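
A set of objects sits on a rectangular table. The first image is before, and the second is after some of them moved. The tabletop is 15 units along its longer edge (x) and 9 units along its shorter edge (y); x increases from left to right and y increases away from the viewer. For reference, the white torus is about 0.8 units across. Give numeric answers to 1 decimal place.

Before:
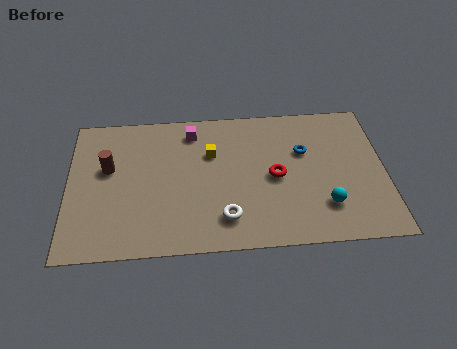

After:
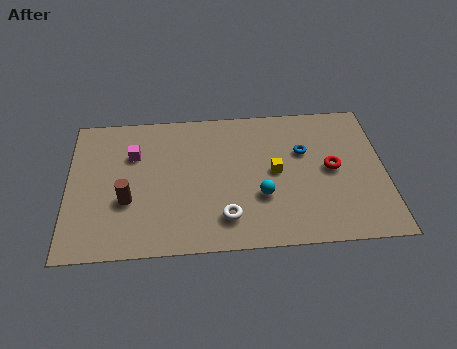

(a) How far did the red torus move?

2.7

From (9.8, 4.3) to (12.5, 4.6), the red torus covered √(2.7² + 0.3²) ≈ 2.7 units.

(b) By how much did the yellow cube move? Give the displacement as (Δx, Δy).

(3.0, -1.4)

From the two frames, the yellow cube sits at roughly (6.8, 6.0) before and (9.8, 4.6) after.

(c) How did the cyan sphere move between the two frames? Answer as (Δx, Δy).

(-3.0, 0.8)

The cyan sphere was at about (12.1, 2.3) and moved to about (9.1, 3.1).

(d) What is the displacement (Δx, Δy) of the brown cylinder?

(0.9, -2.1)

The brown cylinder started near (1.9, 5.4) and ended near (2.8, 3.3).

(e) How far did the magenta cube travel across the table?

3.1

The magenta cube was near (5.9, 7.5) before and (3.1, 6.2) after, so it travelled √(2.8² + 1.3²) ≈ 3.1 units.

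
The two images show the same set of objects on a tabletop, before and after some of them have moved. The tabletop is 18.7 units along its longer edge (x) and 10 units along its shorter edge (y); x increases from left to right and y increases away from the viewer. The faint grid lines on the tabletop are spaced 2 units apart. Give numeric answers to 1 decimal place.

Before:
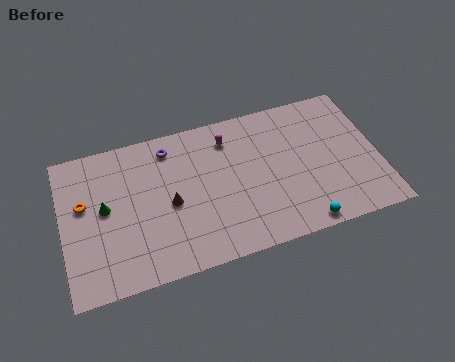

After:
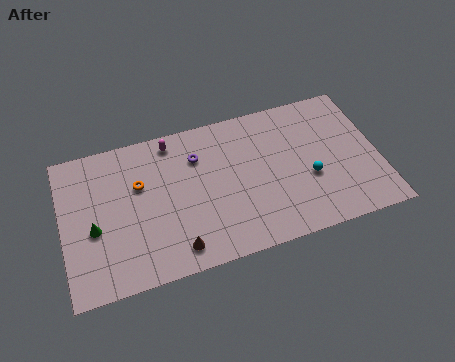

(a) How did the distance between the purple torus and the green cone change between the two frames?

+2.0

They were about 5.0 units apart before and 7.0 after — 2.0 units further apart.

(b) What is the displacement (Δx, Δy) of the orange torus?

(3.3, 0.4)

From the two frames, the orange torus sits at roughly (1.3, 6.0) before and (4.6, 6.4) after.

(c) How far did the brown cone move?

3.1

From (6.3, 4.6) to (6.4, 1.5), the brown cone covered √(0.1² + 3.1²) ≈ 3.1 units.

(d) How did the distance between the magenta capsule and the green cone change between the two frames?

-1.2

They were about 7.9 units apart before and 6.7 after — 1.2 units closer together.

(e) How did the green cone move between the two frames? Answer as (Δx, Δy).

(-0.7, -1.2)

From the two frames, the green cone sits at roughly (2.5, 5.4) before and (1.8, 4.2) after.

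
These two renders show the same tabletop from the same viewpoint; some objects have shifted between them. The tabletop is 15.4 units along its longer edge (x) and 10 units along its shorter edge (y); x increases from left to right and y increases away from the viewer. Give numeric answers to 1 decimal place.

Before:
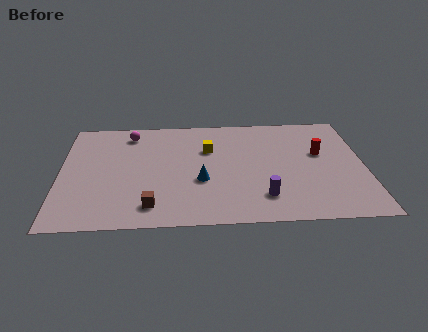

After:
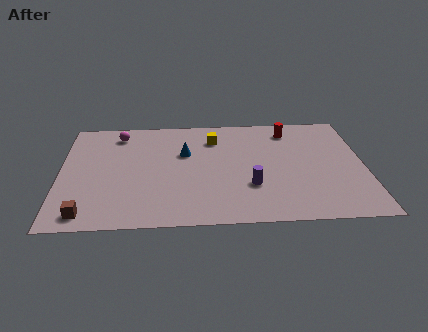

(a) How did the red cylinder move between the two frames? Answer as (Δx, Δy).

(-1.5, 2.3)

From the two frames, the red cylinder sits at roughly (13.2, 6.0) before and (11.7, 8.3) after.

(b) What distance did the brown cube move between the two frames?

3.2

The brown cube moved from about (4.6, 1.7) to (1.4, 1.2), a distance of √(3.2² + 0.5²) ≈ 3.2.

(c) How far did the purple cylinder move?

1.2

The purple cylinder moved from about (10.2, 2.2) to (9.6, 3.2), a distance of √(0.6² + 1.0²) ≈ 1.2.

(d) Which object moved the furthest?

the brown cube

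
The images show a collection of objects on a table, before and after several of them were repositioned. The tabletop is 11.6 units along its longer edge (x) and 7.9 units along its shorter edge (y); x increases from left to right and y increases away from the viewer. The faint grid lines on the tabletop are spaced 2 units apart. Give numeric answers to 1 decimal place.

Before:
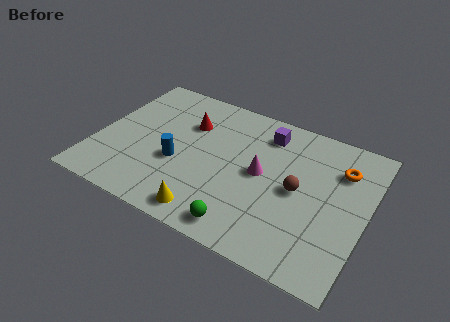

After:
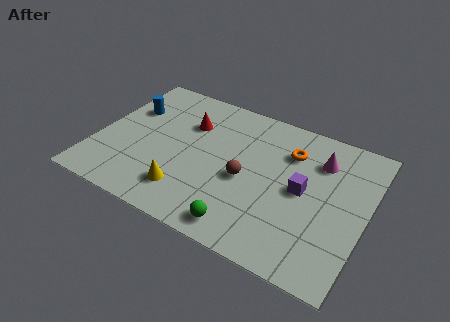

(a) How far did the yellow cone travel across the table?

1.3

The yellow cone was near (5.3, 1.0) before and (4.2, 1.7) after, so it travelled √(1.1² + 0.7²) ≈ 1.3 units.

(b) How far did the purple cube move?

3.1

From (7.0, 6.4) to (8.9, 4.0), the purple cube covered √(1.9² + 2.4²) ≈ 3.1 units.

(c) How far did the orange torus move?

2.2

From (10.3, 5.8) to (8.1, 5.8), the orange torus covered √(2.2² + 0.0²) ≈ 2.2 units.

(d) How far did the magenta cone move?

2.9

The magenta cone moved from about (7.1, 4.1) to (9.4, 5.9), a distance of √(2.3² + 1.8²) ≈ 2.9.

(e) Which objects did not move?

the red cone and the green sphere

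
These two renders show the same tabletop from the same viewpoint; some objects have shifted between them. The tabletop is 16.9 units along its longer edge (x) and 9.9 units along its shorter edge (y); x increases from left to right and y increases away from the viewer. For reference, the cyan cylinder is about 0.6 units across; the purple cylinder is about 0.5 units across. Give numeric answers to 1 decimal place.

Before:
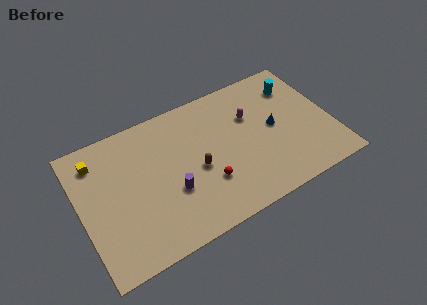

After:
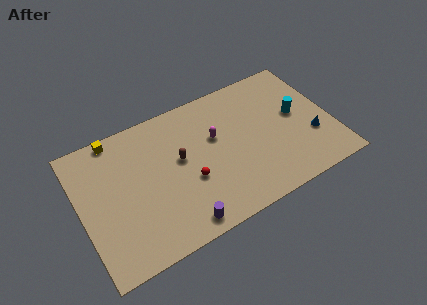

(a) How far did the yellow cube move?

1.8

From (1.4, 8.0) to (2.8, 9.1), the yellow cube covered √(1.4² + 1.1²) ≈ 1.8 units.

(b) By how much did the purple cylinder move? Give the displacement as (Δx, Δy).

(0.2, -2.5)

From the two frames, the purple cylinder sits at roughly (5.9, 3.6) before and (6.1, 1.1) after.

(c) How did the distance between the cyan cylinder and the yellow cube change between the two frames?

-1.1

Before: roughly 13.6 units apart; after: 12.5. That's 1.1 units closer together.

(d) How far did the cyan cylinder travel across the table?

2.2

From (15.0, 7.6) to (14.7, 5.4), the cyan cylinder covered √(0.3² + 2.2²) ≈ 2.2 units.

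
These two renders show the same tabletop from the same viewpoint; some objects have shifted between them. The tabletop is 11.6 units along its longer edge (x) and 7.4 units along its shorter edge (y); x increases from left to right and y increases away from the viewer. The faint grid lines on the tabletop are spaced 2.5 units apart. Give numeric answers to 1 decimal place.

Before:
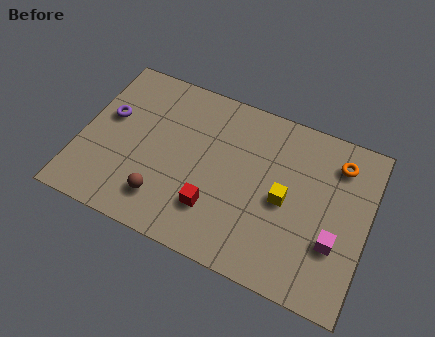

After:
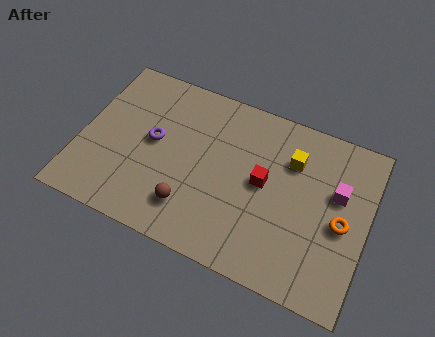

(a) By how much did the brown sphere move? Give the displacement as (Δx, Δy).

(1.1, 0.1)

The brown sphere was at about (3.6, 1.6) and moved to about (4.7, 1.7).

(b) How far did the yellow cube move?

1.8

From (8.3, 3.5) to (8.4, 5.3), the yellow cube covered √(0.1² + 1.8²) ≈ 1.8 units.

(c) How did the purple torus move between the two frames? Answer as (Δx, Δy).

(1.9, -0.4)

From the two frames, the purple torus sits at roughly (1.0, 4.4) before and (2.9, 4.0) after.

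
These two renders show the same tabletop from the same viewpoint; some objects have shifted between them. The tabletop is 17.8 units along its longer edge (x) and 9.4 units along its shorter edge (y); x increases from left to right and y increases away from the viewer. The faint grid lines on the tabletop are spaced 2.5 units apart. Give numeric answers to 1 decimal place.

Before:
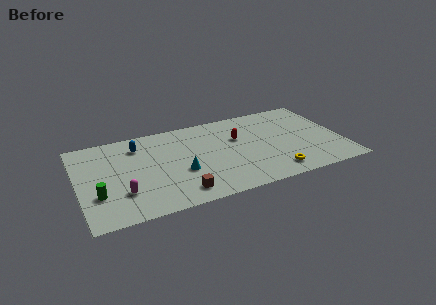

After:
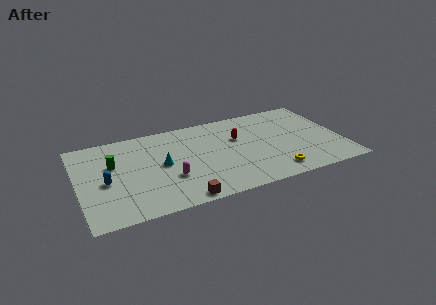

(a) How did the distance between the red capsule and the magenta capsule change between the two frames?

-3.1

Before: roughly 8.7 units apart; after: 5.6. That's 3.1 units closer together.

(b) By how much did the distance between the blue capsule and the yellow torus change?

+0.9

Before: roughly 10.5 units apart; after: 11.4. That's 0.9 units further apart.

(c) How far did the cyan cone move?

1.7

The cyan cone moved from about (6.8, 3.6) to (5.6, 4.8), a distance of √(1.2² + 1.2²) ≈ 1.7.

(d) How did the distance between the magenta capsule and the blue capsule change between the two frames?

-0.6

Before: roughly 4.9 units apart; after: 4.3. That's 0.6 units closer together.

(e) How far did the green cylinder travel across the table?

3.1

The green cylinder was near (1.2, 3.0) before and (2.4, 5.9) after, so it travelled √(1.2² + 2.9²) ≈ 3.1 units.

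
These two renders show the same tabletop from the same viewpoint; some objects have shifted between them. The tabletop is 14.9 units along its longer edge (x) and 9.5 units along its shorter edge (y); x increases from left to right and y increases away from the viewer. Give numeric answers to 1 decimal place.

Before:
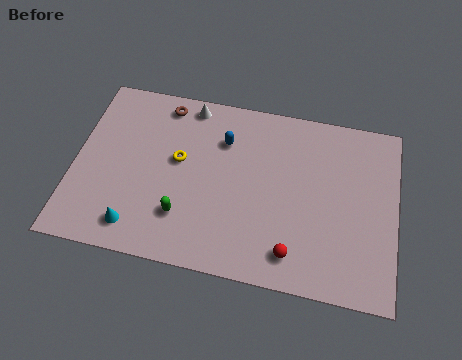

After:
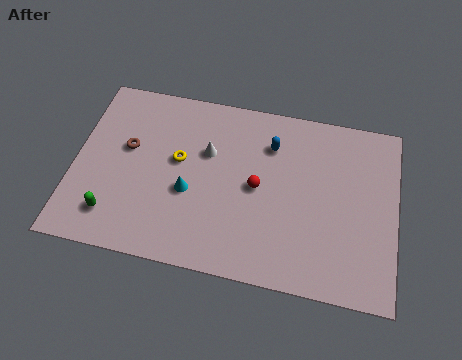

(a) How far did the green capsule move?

3.3

The green capsule moved from about (5.2, 2.5) to (2.0, 1.9), a distance of √(3.2² + 0.6²) ≈ 3.3.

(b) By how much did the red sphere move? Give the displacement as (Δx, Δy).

(-1.8, 3.1)

From the two frames, the red sphere sits at roughly (10.3, 1.6) before and (8.5, 4.7) after.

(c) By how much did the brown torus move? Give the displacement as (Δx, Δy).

(-1.5, -2.7)

The brown torus was at about (3.9, 8.3) and moved to about (2.4, 5.6).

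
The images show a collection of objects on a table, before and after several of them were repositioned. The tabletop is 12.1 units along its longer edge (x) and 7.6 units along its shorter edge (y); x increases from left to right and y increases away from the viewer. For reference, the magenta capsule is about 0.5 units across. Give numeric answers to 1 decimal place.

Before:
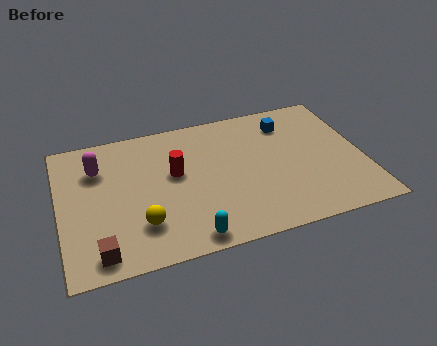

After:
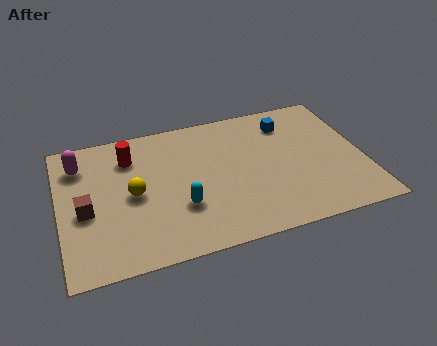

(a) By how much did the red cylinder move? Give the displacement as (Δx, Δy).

(-1.7, 1.4)

The red cylinder started near (4.6, 4.4) and ended near (2.9, 5.8).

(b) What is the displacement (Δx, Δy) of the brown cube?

(-0.4, 2.3)

The brown cube started near (1.4, 1.0) and ended near (1.0, 3.3).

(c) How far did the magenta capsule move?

0.8

The magenta capsule was near (1.6, 5.5) before and (0.9, 5.9) after, so it travelled √(0.7² + 0.4²) ≈ 0.8 units.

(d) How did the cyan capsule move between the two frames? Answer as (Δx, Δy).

(-0.2, 1.7)

From the two frames, the cyan capsule sits at roughly (4.9, 0.8) before and (4.7, 2.5) after.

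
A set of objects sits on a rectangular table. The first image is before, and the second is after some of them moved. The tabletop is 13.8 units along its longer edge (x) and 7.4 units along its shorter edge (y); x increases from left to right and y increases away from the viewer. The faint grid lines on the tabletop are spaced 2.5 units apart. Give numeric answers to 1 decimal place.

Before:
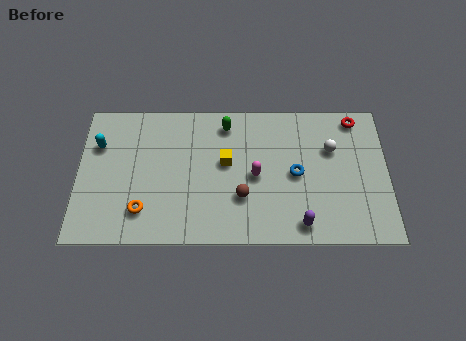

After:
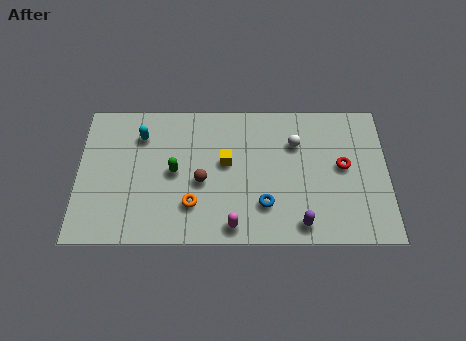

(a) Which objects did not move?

the yellow cube and the purple capsule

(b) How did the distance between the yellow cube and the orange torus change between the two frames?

-1.8

The distance was about 4.5 in the first image and 2.7 in the second, so they moved 1.8 units closer together.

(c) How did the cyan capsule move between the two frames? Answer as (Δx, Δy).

(1.9, 0.5)

From the two frames, the cyan capsule sits at roughly (0.9, 5.1) before and (2.8, 5.6) after.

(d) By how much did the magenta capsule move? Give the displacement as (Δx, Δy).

(-1.0, -2.6)

The magenta capsule was at about (7.9, 3.5) and moved to about (6.9, 0.9).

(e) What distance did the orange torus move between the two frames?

2.2

The orange torus moved from about (2.9, 1.7) to (5.1, 2.0), a distance of √(2.2² + 0.3²) ≈ 2.2.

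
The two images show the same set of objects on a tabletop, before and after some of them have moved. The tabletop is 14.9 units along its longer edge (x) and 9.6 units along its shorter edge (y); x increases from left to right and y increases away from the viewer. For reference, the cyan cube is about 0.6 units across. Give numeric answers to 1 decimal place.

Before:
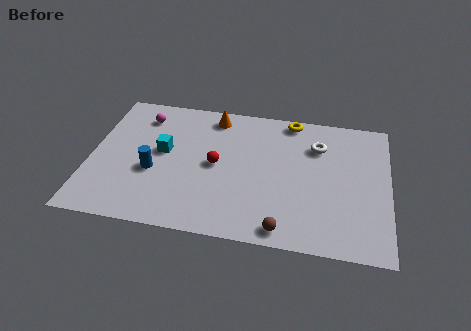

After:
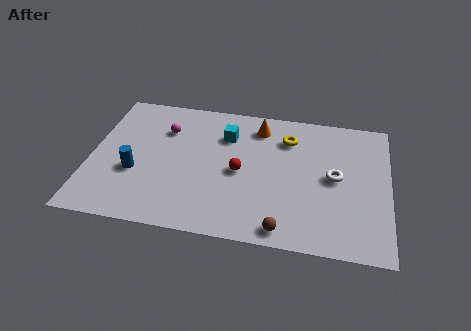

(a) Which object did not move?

the brown sphere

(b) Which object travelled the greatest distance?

the cyan cube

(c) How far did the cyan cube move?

3.5

From (3.6, 5.3) to (6.7, 7.0), the cyan cube covered √(3.1² + 1.7²) ≈ 3.5 units.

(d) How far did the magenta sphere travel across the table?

1.4

From (2.4, 7.7) to (3.6, 6.9), the magenta sphere covered √(1.2² + 0.8²) ≈ 1.4 units.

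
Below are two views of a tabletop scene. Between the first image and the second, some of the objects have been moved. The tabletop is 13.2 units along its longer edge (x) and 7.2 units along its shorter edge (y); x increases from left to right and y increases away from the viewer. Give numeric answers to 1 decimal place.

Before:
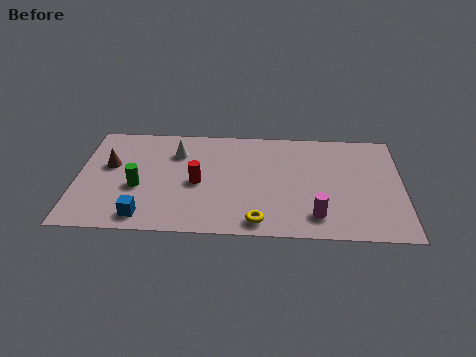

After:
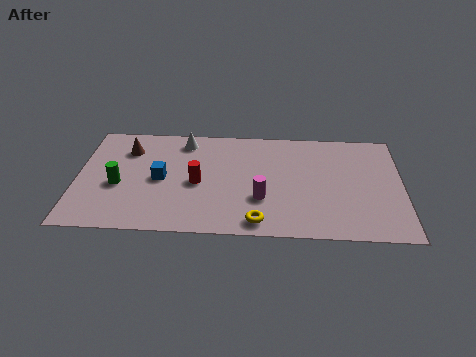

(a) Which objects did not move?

the yellow torus and the red cylinder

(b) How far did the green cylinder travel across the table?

0.8

From (2.5, 2.9) to (1.7, 3.0), the green cylinder covered √(0.8² + 0.1²) ≈ 0.8 units.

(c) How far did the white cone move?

0.9

From (4.0, 5.3) to (4.3, 6.1), the white cone covered √(0.3² + 0.8²) ≈ 0.9 units.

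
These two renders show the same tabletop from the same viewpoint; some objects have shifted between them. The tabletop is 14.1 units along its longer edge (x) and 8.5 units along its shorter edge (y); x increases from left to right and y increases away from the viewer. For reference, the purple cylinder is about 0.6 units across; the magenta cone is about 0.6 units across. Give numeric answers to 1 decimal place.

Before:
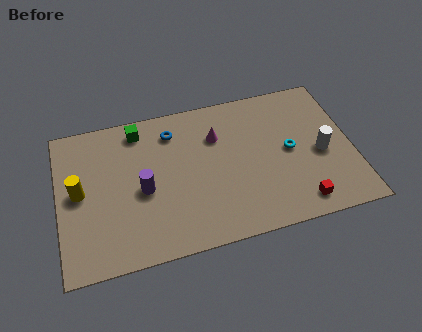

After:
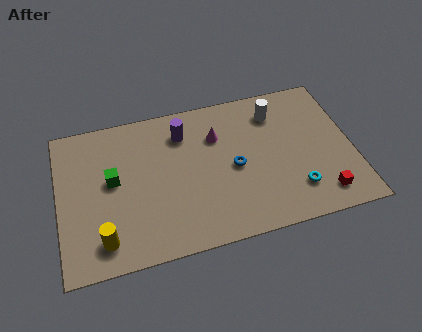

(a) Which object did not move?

the magenta cone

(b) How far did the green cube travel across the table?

3.0

The green cube moved from about (4.0, 7.3) to (2.6, 4.7), a distance of √(1.4² + 2.6²) ≈ 3.0.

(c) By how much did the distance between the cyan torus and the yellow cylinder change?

-0.9

Before: roughly 10.1 units apart; after: 9.2. That's 0.9 units closer together.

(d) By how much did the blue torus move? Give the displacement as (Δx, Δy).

(2.8, -2.8)

The blue torus started near (5.6, 6.8) and ended near (8.4, 4.0).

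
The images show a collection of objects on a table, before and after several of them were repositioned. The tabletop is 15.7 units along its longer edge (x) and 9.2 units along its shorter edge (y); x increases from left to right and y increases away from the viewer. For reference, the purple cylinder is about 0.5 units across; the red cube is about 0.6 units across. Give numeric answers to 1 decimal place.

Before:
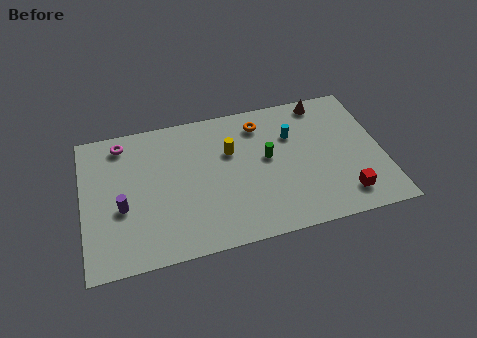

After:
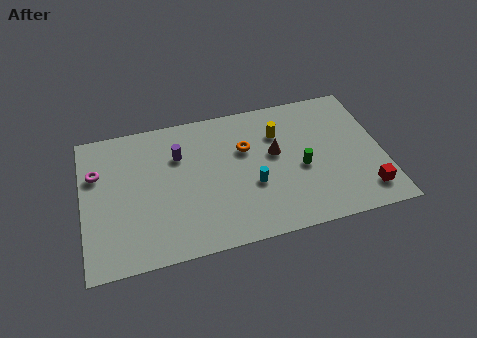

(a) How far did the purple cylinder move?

4.1

The purple cylinder moved from about (2.0, 3.7) to (5.1, 6.4), a distance of √(3.1² + 2.7²) ≈ 4.1.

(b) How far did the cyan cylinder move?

3.6

From (11.1, 6.3) to (8.8, 3.5), the cyan cylinder covered √(2.3² + 2.8²) ≈ 3.6 units.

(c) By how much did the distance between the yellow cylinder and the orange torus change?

-0.4

The distance was about 2.3 in the first image and 1.9 in the second, so they moved 0.4 units closer together.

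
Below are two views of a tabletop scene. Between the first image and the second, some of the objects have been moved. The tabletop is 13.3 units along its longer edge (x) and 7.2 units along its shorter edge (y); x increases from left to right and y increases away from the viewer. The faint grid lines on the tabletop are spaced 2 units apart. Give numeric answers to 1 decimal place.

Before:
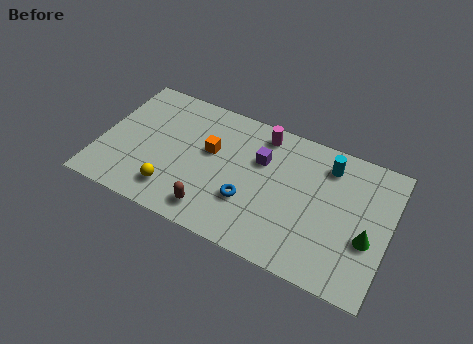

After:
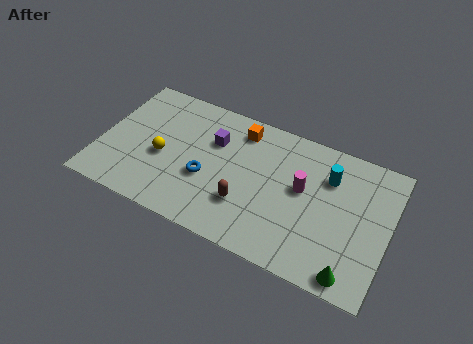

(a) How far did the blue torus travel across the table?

2.0

The blue torus was near (7.0, 2.4) before and (5.0, 2.8) after, so it travelled √(2.0² + 0.4²) ≈ 2.0 units.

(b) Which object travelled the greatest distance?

the magenta cylinder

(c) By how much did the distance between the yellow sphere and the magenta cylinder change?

+0.6

Before: roughly 5.9 units apart; after: 6.5. That's 0.6 units further apart.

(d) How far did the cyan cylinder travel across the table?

0.6

From (10.3, 5.8) to (10.4, 5.2), the cyan cylinder covered √(0.1² + 0.6²) ≈ 0.6 units.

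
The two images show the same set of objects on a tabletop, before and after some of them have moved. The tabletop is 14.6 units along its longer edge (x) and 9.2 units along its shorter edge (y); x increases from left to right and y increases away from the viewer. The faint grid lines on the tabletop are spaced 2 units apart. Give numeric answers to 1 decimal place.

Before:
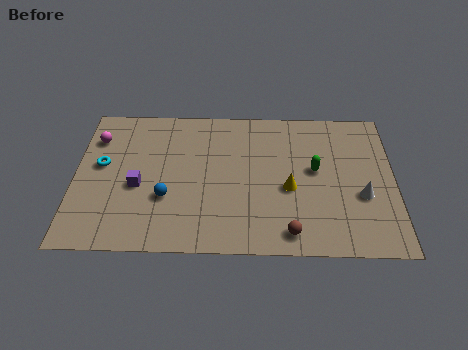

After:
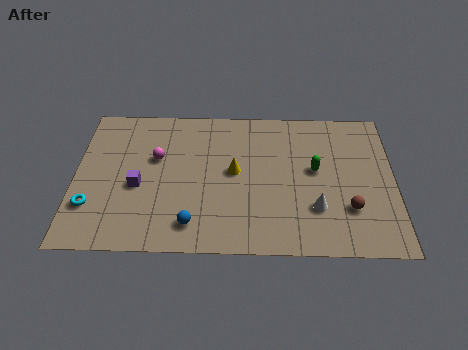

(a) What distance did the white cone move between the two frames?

2.2

The white cone moved from about (13.1, 3.5) to (11.0, 2.7), a distance of √(2.1² + 0.8²) ≈ 2.2.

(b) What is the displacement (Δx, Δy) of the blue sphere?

(1.2, -1.6)

The blue sphere was at about (4.2, 3.2) and moved to about (5.4, 1.6).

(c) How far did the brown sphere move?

3.1

The brown sphere moved from about (9.8, 1.2) to (12.5, 2.7), a distance of √(2.7² + 1.5²) ≈ 3.1.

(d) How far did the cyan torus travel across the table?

2.6

The cyan torus was near (1.2, 5.2) before and (0.8, 2.6) after, so it travelled √(0.4² + 2.6²) ≈ 2.6 units.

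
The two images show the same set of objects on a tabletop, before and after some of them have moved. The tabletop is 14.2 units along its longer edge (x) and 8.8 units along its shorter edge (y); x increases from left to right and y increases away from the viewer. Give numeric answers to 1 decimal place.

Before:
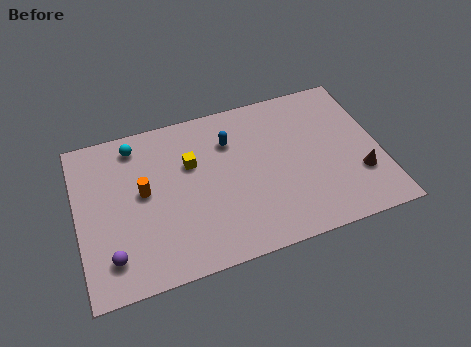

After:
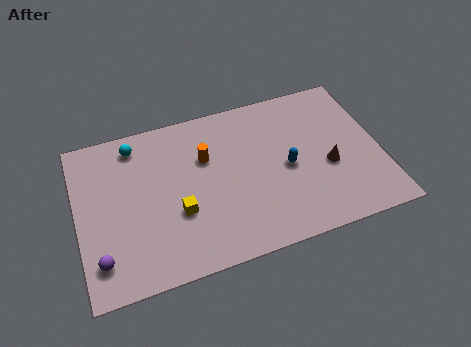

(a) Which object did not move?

the cyan sphere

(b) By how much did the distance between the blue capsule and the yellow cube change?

+3.3

They were about 2.0 units apart before and 5.3 after — 3.3 units further apart.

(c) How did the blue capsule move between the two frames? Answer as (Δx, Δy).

(2.5, -2.3)

From the two frames, the blue capsule sits at roughly (7.3, 6.4) before and (9.8, 4.1) after.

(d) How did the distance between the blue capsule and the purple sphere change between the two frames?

+1.7

They were about 7.5 units apart before and 9.2 after — 1.7 units further apart.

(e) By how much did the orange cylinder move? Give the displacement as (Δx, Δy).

(3.0, 1.0)

From the two frames, the orange cylinder sits at roughly (3.1, 4.8) before and (6.1, 5.8) after.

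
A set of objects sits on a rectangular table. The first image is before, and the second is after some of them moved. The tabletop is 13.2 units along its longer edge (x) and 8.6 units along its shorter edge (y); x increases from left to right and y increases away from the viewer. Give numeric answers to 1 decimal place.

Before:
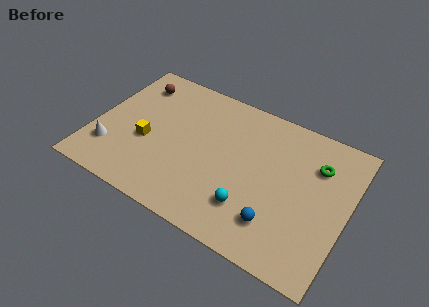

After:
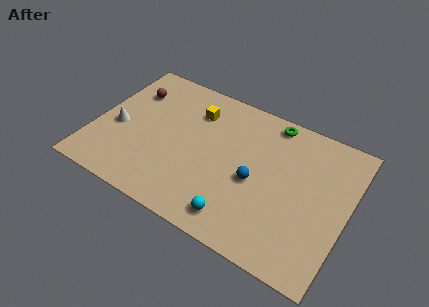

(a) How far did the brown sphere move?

0.6

From (1.6, 6.9) to (1.5, 6.3), the brown sphere covered √(0.1² + 0.6²) ≈ 0.6 units.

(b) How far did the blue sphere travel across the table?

2.3

From (9.9, 2.0) to (8.5, 3.8), the blue sphere covered √(1.4² + 1.8²) ≈ 2.3 units.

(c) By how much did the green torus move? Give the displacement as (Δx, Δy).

(-2.6, 1.5)

From the two frames, the green torus sits at roughly (11.4, 6.2) before and (8.8, 7.7) after.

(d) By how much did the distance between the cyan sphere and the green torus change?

+1.5

They were about 4.9 units apart before and 6.4 after — 1.5 units further apart.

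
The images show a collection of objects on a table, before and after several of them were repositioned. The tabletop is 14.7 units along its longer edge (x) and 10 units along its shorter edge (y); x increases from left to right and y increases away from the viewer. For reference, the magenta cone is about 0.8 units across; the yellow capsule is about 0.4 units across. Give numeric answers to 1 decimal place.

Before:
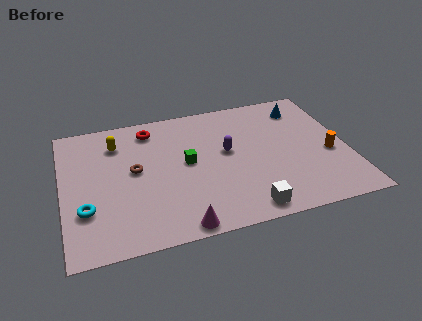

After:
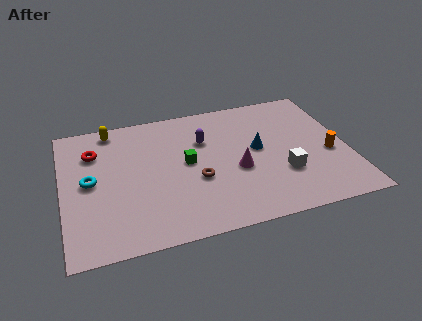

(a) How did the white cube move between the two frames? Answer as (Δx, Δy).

(2.1, 2.1)

The white cube was at about (9.1, 1.1) and moved to about (11.2, 3.2).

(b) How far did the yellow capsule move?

1.2

The yellow capsule was near (2.9, 7.7) before and (2.7, 8.9) after, so it travelled √(0.2² + 1.2²) ≈ 1.2 units.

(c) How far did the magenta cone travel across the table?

4.6

From (5.7, 0.8) to (8.9, 4.1), the magenta cone covered √(3.2² + 3.3²) ≈ 4.6 units.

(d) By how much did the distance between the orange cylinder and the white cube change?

-2.8

The distance was about 5.5 in the first image and 2.7 in the second, so they moved 2.8 units closer together.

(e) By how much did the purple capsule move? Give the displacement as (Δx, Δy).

(-1.1, 1.2)

The purple capsule started near (8.5, 5.6) and ended near (7.4, 6.8).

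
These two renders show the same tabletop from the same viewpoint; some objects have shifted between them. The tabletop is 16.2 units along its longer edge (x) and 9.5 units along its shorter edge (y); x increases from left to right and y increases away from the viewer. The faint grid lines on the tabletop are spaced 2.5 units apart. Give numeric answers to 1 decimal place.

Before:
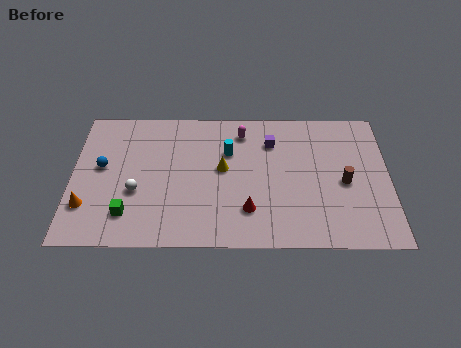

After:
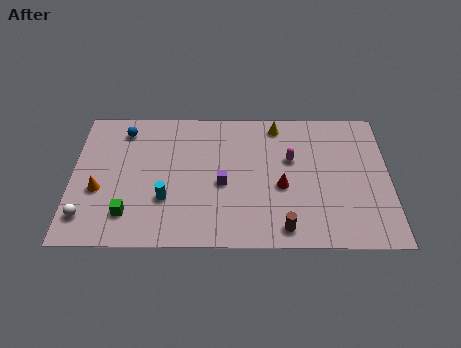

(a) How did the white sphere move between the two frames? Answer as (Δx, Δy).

(-2.5, -1.7)

The white sphere started near (3.3, 3.6) and ended near (0.8, 1.9).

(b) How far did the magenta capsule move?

3.1

From (8.7, 7.8) to (11.2, 5.9), the magenta capsule covered √(2.5² + 1.9²) ≈ 3.1 units.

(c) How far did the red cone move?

2.3

The red cone moved from about (9.0, 2.4) to (10.7, 4.0), a distance of √(1.7² + 1.6²) ≈ 2.3.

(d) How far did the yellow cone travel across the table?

4.2

The yellow cone moved from about (7.7, 5.2) to (10.5, 8.3), a distance of √(2.8² + 3.1²) ≈ 4.2.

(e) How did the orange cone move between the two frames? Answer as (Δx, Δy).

(0.6, 1.1)

The orange cone was at about (0.8, 2.6) and moved to about (1.4, 3.7).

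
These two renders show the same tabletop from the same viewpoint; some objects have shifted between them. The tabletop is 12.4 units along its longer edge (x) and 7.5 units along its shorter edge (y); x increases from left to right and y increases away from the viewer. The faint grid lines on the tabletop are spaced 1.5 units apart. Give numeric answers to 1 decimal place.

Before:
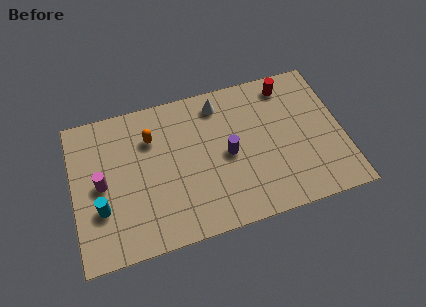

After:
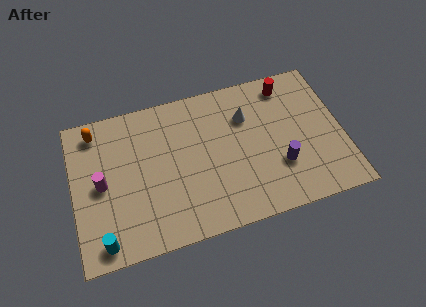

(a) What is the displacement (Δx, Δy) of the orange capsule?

(-2.5, 1.0)

The orange capsule was at about (3.7, 5.4) and moved to about (1.2, 6.4).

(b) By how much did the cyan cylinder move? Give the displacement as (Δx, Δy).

(0.0, -1.6)

The cyan cylinder was at about (1.2, 2.5) and moved to about (1.2, 0.9).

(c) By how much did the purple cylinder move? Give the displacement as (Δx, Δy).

(2.3, -1.2)

The purple cylinder was at about (7.1, 3.6) and moved to about (9.4, 2.4).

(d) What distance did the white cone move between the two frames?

1.6

The white cone was near (6.9, 6.3) before and (8.1, 5.3) after, so it travelled √(1.2² + 1.0²) ≈ 1.6 units.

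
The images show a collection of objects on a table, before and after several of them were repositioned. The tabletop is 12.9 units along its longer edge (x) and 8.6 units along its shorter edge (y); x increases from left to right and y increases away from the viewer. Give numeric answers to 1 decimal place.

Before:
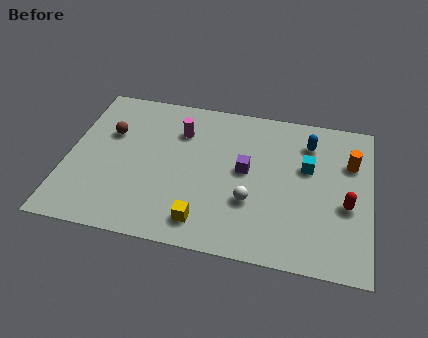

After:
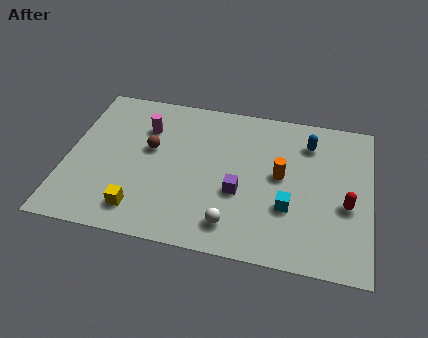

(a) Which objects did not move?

the red capsule and the blue capsule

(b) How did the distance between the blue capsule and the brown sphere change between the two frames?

-1.7

The distance was about 8.6 in the first image and 6.9 in the second, so they moved 1.7 units closer together.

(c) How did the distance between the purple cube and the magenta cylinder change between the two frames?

+1.7

They were about 3.4 units apart before and 5.1 after — 1.7 units further apart.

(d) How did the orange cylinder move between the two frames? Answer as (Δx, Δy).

(-2.9, -1.3)

The orange cylinder started near (12.0, 5.9) and ended near (9.1, 4.6).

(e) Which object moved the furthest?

the orange cylinder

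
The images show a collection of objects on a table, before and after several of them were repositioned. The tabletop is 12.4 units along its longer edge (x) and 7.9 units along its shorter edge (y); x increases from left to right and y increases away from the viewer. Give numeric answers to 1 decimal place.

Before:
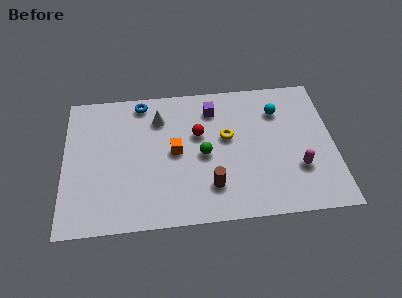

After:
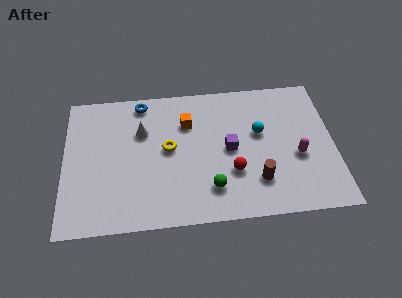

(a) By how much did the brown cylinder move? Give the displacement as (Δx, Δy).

(2.1, 0.1)

The brown cylinder was at about (6.7, 1.9) and moved to about (8.8, 2.0).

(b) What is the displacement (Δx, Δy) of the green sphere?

(0.3, -1.9)

The green sphere started near (6.4, 3.7) and ended near (6.7, 1.8).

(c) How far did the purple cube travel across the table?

2.5

The purple cube was near (6.9, 6.3) before and (7.6, 3.9) after, so it travelled √(0.7² + 2.4²) ≈ 2.5 units.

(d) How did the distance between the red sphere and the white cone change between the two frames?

+2.8

They were about 2.1 units apart before and 4.9 after — 2.8 units further apart.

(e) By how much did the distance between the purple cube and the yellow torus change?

+1.0

The distance was about 1.8 in the first image and 2.8 in the second, so they moved 1.0 units further apart.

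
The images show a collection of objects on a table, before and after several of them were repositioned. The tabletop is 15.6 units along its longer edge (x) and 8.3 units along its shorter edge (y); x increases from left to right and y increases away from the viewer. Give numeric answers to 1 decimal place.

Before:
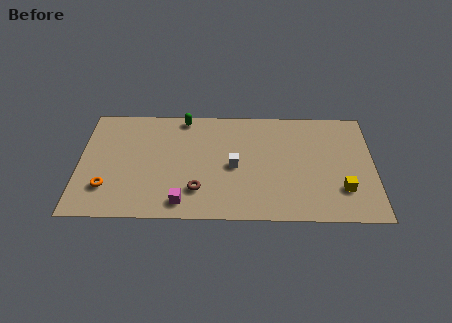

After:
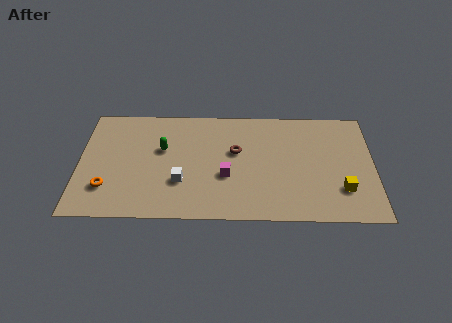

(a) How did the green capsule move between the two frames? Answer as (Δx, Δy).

(-1.1, -2.4)

From the two frames, the green capsule sits at roughly (5.5, 7.5) before and (4.4, 5.1) after.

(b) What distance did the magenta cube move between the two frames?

3.0

From (5.5, 1.2) to (7.8, 3.2), the magenta cube covered √(2.3² + 2.0²) ≈ 3.0 units.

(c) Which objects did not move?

the yellow cube and the orange torus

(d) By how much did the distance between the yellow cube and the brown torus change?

-1.4

They were about 7.6 units apart before and 6.2 after — 1.4 units closer together.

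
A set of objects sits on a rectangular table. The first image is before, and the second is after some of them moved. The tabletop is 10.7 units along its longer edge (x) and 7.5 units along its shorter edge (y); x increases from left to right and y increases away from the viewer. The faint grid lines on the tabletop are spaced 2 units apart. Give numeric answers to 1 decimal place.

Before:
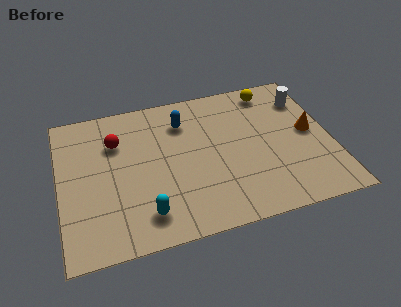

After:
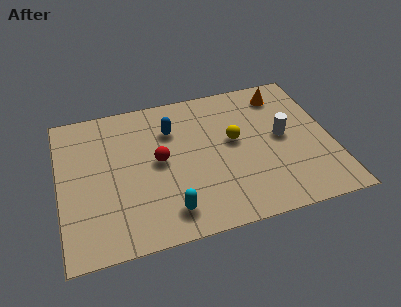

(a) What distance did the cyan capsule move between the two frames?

0.9

From (3.2, 1.4) to (4.1, 1.3), the cyan capsule covered √(0.9² + 0.1²) ≈ 0.9 units.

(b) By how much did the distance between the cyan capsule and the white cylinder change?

-2.6

They were about 8.0 units apart before and 5.4 after — 2.6 units closer together.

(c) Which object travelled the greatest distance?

the yellow sphere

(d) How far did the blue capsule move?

0.6

From (5.0, 5.7) to (4.5, 5.4), the blue capsule covered √(0.5² + 0.3²) ≈ 0.6 units.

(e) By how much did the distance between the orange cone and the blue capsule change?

-0.6

Before: roughly 5.2 units apart; after: 4.6. That's 0.6 units closer together.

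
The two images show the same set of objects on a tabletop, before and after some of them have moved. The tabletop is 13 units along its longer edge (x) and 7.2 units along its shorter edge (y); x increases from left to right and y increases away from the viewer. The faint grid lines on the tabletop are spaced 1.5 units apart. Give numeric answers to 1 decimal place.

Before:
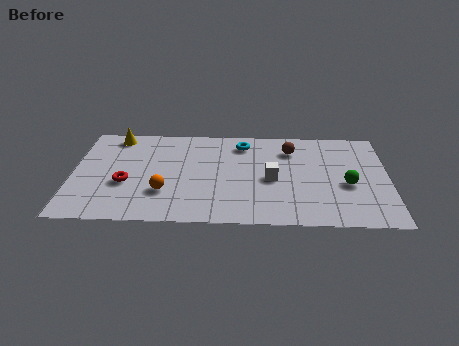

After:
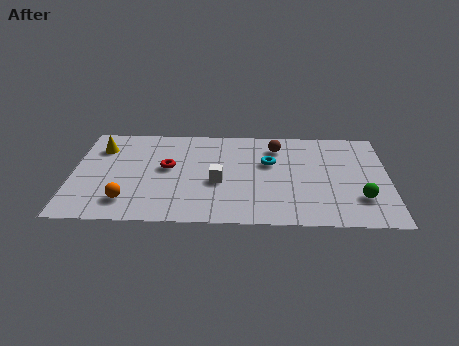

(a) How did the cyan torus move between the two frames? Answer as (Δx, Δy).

(1.1, -1.4)

The cyan torus started near (7.0, 5.9) and ended near (8.1, 4.5).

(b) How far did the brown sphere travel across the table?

0.6

The brown sphere was near (9.0, 5.5) before and (8.4, 5.7) after, so it travelled √(0.6² + 0.2²) ≈ 0.6 units.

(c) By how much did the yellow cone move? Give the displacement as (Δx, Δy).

(-0.6, -0.9)

The yellow cone was at about (1.7, 6.3) and moved to about (1.1, 5.4).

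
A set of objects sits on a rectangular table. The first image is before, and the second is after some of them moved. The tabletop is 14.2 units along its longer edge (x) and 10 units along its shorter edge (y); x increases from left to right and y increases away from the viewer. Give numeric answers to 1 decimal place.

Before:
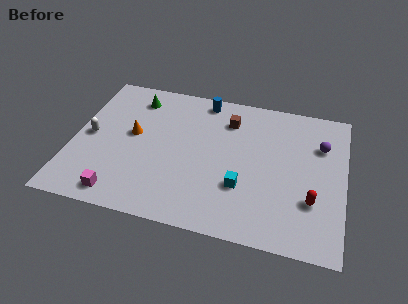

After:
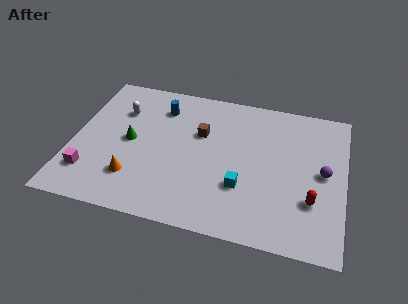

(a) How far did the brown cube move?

1.9

The brown cube moved from about (8.0, 7.7) to (6.6, 6.4), a distance of √(1.4² + 1.3²) ≈ 1.9.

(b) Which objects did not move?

the cyan cube and the red capsule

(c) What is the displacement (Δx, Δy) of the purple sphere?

(0.2, -1.9)

The purple sphere started near (12.9, 7.0) and ended near (13.1, 5.1).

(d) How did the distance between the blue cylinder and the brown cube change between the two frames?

+0.8

The distance was about 1.8 in the first image and 2.6 in the second, so they moved 0.8 units further apart.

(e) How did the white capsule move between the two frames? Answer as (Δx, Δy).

(1.4, 2.2)

The white capsule was at about (0.9, 4.9) and moved to about (2.3, 7.1).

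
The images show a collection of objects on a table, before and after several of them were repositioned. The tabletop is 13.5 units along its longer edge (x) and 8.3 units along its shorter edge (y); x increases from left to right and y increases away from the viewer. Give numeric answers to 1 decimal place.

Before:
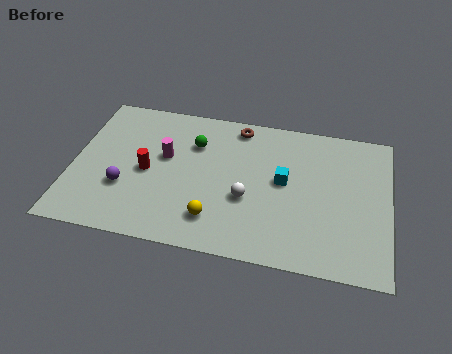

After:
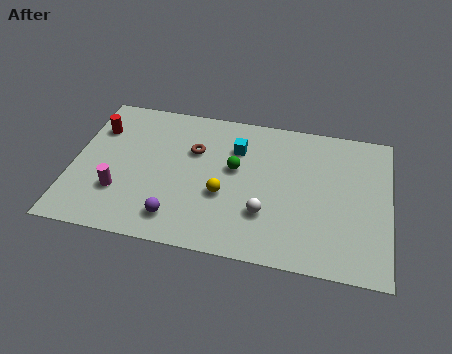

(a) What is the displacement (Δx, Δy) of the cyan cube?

(-2.1, 1.5)

From the two frames, the cyan cube sits at roughly (9.0, 4.5) before and (6.9, 6.0) after.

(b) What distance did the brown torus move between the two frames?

2.5

The brown torus moved from about (6.9, 7.3) to (5.1, 5.5), a distance of √(1.8² + 1.8²) ≈ 2.5.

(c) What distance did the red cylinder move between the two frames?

3.1

The red cylinder moved from about (3.2, 3.9) to (0.9, 6.0), a distance of √(2.3² + 2.1²) ≈ 3.1.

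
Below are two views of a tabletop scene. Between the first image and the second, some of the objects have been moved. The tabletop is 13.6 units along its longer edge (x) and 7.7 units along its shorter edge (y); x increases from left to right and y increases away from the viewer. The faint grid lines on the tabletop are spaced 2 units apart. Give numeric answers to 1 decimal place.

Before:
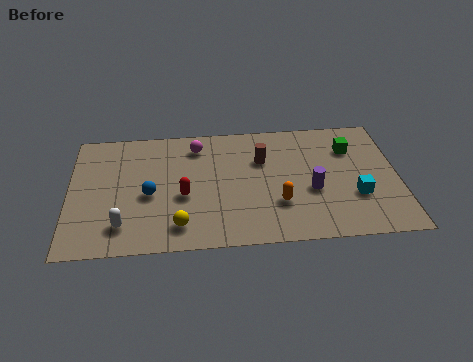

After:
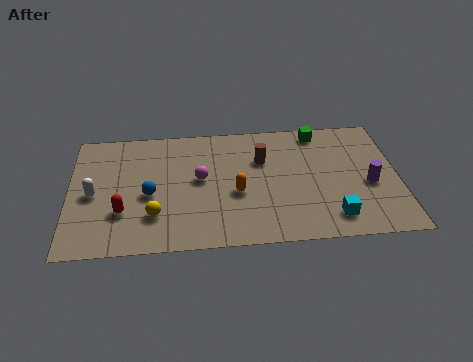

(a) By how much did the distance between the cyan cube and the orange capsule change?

+1.1

Before: roughly 3.2 units apart; after: 4.3. That's 1.1 units further apart.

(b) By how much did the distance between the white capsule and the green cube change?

-0.4

They were about 10.3 units apart before and 9.9 after — 0.4 units closer together.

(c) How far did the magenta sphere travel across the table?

2.1

From (5.3, 6.3) to (5.4, 4.2), the magenta sphere covered √(0.1² + 2.1²) ≈ 2.1 units.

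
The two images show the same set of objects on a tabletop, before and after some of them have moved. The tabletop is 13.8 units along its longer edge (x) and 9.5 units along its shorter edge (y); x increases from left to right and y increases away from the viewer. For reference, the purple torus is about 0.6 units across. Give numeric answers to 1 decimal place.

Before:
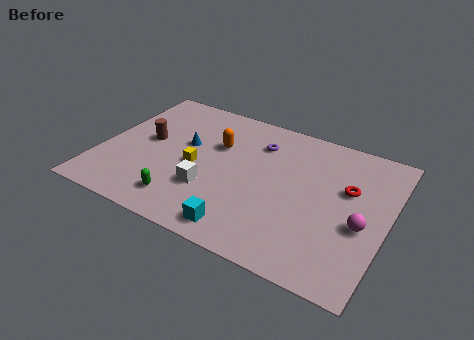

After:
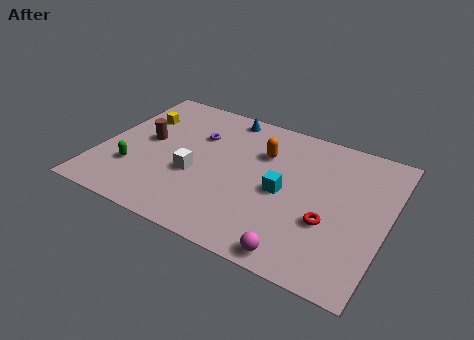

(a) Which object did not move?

the brown cylinder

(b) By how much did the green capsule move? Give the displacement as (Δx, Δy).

(-2.6, 1.1)

The green capsule was at about (4.4, 1.7) and moved to about (1.8, 2.8).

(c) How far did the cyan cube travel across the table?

3.5

The cyan cube moved from about (7.4, 1.2) to (8.9, 4.4), a distance of √(1.5² + 3.2²) ≈ 3.5.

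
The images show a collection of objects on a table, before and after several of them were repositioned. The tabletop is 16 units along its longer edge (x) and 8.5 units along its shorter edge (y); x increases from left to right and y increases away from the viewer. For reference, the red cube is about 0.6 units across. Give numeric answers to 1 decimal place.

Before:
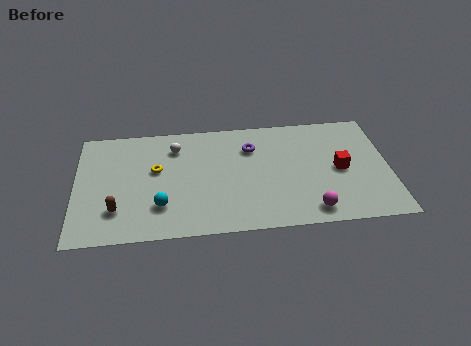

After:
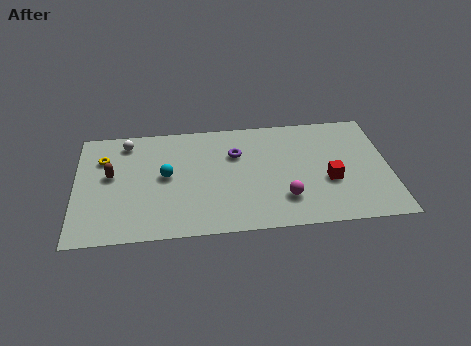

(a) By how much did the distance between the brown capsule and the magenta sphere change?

-0.7

The distance was about 9.9 in the first image and 9.2 in the second, so they moved 0.7 units closer together.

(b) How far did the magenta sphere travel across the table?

1.6

From (11.9, 1.2) to (10.6, 2.2), the magenta sphere covered √(1.3² + 1.0²) ≈ 1.6 units.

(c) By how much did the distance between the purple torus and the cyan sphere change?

-2.3

The distance was about 6.1 in the first image and 3.8 in the second, so they moved 2.3 units closer together.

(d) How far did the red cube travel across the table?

1.0

From (13.5, 4.1) to (12.9, 3.3), the red cube covered √(0.6² + 0.8²) ≈ 1.0 units.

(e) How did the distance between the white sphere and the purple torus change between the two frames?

+1.9

Before: roughly 3.9 units apart; after: 5.8. That's 1.9 units further apart.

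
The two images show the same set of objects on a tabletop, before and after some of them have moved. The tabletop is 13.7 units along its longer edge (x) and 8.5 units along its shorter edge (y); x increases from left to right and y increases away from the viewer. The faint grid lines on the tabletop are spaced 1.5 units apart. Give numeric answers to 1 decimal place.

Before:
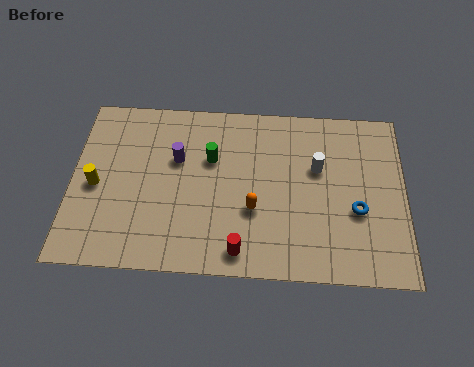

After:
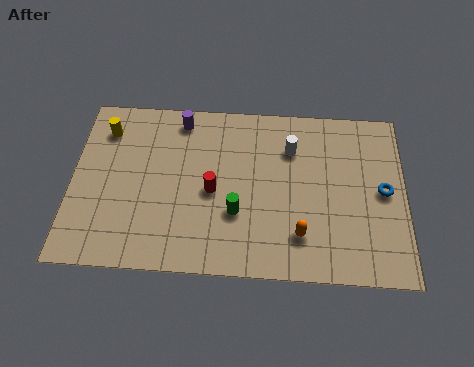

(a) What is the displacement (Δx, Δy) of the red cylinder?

(-1.2, 2.8)

From the two frames, the red cylinder sits at roughly (7.0, 1.1) before and (5.8, 3.9) after.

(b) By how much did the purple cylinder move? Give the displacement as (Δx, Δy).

(0.1, 2.0)

The purple cylinder was at about (4.3, 5.4) and moved to about (4.4, 7.4).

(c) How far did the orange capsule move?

2.2

The orange capsule moved from about (7.5, 3.1) to (9.4, 2.0), a distance of √(1.9² + 1.1²) ≈ 2.2.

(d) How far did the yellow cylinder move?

2.8

The yellow cylinder was near (1.0, 3.9) before and (1.3, 6.7) after, so it travelled √(0.3² + 2.8²) ≈ 2.8 units.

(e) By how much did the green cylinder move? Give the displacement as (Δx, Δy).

(1.1, -2.6)

The green cylinder started near (5.7, 5.5) and ended near (6.8, 2.9).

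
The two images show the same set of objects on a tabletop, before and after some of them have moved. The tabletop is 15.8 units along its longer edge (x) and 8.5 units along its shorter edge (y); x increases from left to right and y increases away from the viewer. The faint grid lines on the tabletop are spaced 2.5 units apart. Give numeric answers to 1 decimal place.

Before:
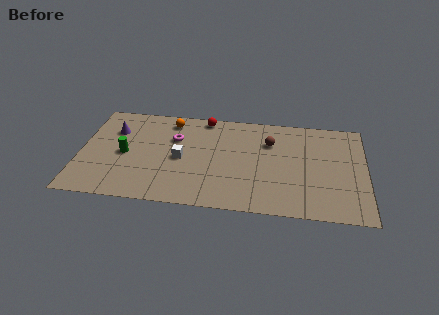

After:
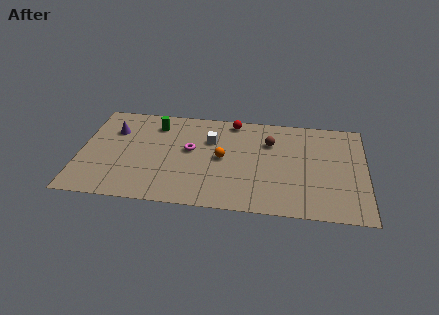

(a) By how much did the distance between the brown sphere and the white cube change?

-2.0

The distance was about 5.3 in the first image and 3.3 in the second, so they moved 2.0 units closer together.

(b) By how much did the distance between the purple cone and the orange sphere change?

+3.0

Before: roughly 3.3 units apart; after: 6.3. That's 3.0 units further apart.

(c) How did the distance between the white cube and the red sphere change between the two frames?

-1.7

They were about 3.9 units apart before and 2.2 after — 1.7 units closer together.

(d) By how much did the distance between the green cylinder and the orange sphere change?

+0.5

Before: roughly 4.0 units apart; after: 4.5. That's 0.5 units further apart.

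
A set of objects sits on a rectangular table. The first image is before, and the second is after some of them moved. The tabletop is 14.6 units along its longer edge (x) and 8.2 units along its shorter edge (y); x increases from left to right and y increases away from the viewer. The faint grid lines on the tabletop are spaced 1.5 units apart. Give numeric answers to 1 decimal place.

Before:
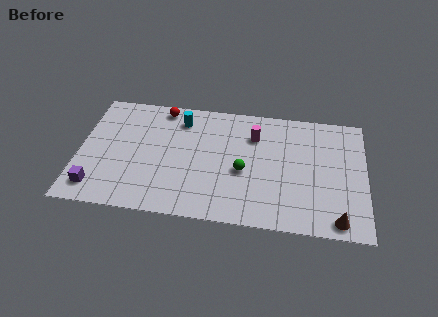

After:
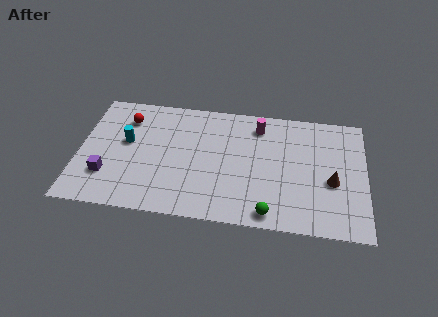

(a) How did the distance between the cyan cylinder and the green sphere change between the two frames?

+3.8

Before: roughly 4.5 units apart; after: 8.3. That's 3.8 units further apart.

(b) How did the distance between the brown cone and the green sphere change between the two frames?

-1.5

Before: roughly 5.5 units apart; after: 4.0. That's 1.5 units closer together.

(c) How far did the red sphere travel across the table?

2.1

The red sphere moved from about (4.1, 7.3) to (2.3, 6.3), a distance of √(1.8² + 1.0²) ≈ 2.1.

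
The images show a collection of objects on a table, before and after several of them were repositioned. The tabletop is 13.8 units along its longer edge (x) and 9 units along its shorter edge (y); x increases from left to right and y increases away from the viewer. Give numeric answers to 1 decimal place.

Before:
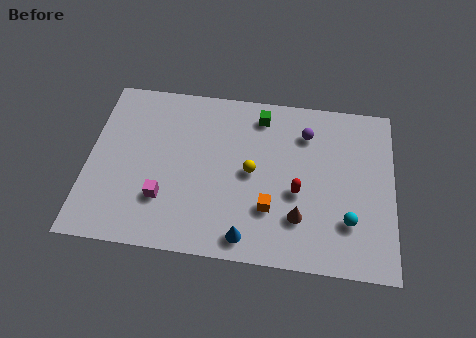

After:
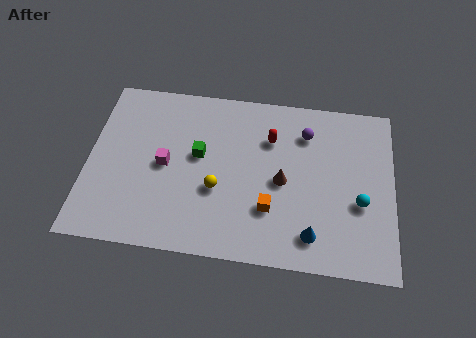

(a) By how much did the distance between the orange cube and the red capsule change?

+2.1

The distance was about 1.6 in the first image and 3.7 in the second, so they moved 2.1 units further apart.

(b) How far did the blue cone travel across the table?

2.9

From (7.3, 1.1) to (10.2, 1.6), the blue cone covered √(2.9² + 0.5²) ≈ 2.9 units.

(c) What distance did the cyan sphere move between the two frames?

1.1

From (11.8, 2.5) to (12.3, 3.5), the cyan sphere covered √(0.5² + 1.0²) ≈ 1.1 units.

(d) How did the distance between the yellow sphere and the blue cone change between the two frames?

+1.3

The distance was about 3.4 in the first image and 4.7 in the second, so they moved 1.3 units further apart.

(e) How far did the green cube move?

3.7

The green cube was near (7.7, 7.6) before and (5.0, 5.1) after, so it travelled √(2.7² + 2.5²) ≈ 3.7 units.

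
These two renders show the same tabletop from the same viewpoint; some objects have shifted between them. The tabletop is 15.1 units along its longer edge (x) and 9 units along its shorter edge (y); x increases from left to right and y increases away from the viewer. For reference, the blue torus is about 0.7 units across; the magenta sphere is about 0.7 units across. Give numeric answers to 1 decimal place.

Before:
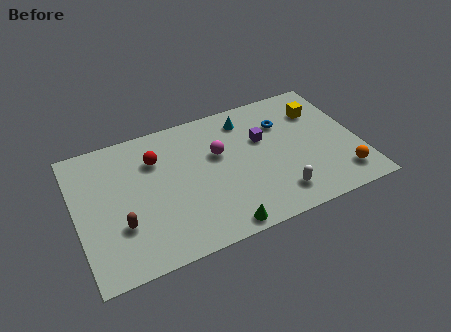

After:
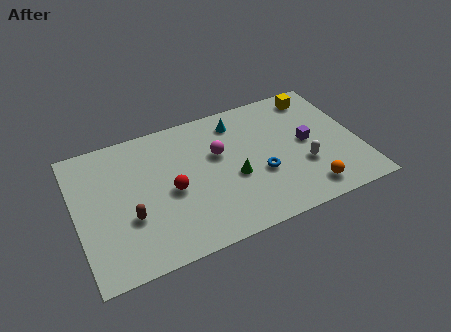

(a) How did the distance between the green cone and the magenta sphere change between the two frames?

-2.8

The distance was about 4.8 in the first image and 2.0 in the second, so they moved 2.8 units closer together.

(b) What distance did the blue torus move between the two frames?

3.4

The blue torus was near (11.3, 6.4) before and (9.7, 3.4) after, so it travelled √(1.6² + 3.0²) ≈ 3.4 units.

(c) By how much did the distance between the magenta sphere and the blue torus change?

-0.7

The distance was about 3.7 in the first image and 3.0 in the second, so they moved 0.7 units closer together.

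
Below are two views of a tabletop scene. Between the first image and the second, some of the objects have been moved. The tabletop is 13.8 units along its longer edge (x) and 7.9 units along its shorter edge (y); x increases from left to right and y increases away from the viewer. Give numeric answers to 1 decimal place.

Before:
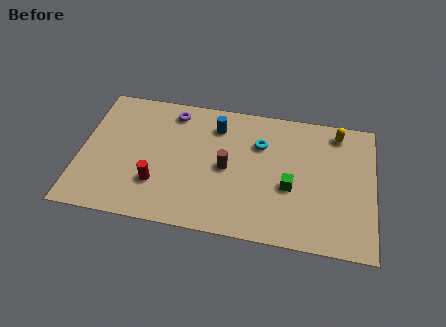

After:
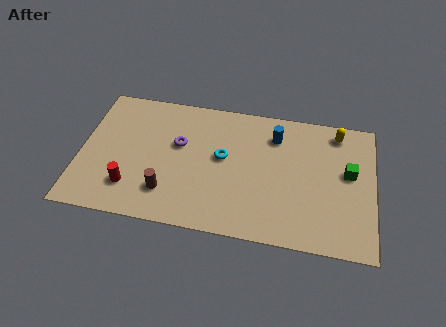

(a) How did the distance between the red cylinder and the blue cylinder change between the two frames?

+3.1

Before: roughly 4.7 units apart; after: 7.8. That's 3.1 units further apart.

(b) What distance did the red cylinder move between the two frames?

1.3

From (3.7, 2.3) to (2.5, 1.9), the red cylinder covered √(1.2² + 0.4²) ≈ 1.3 units.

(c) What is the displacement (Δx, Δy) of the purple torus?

(0.4, -1.9)

The purple torus started near (4.2, 6.7) and ended near (4.6, 4.8).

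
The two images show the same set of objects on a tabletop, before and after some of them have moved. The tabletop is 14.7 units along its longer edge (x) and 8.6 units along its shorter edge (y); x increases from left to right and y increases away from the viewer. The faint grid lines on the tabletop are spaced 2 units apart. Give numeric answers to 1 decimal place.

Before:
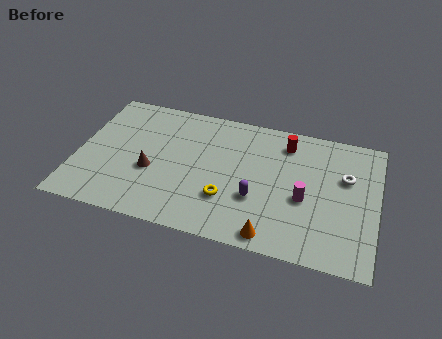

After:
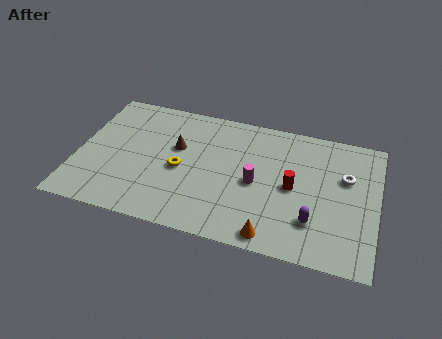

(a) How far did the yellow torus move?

2.7

The yellow torus was near (7.5, 2.6) before and (5.1, 3.9) after, so it travelled √(2.4² + 1.3²) ≈ 2.7 units.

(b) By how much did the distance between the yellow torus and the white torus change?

+1.9

The distance was about 6.3 in the first image and 8.2 in the second, so they moved 1.9 units further apart.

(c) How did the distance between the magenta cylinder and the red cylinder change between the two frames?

-1.8

They were about 3.6 units apart before and 1.8 after — 1.8 units closer together.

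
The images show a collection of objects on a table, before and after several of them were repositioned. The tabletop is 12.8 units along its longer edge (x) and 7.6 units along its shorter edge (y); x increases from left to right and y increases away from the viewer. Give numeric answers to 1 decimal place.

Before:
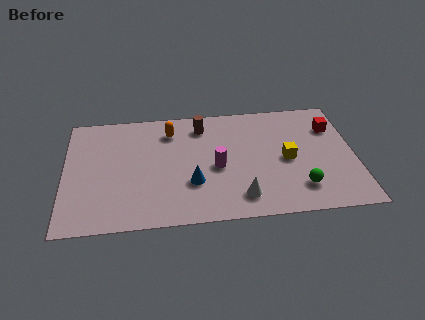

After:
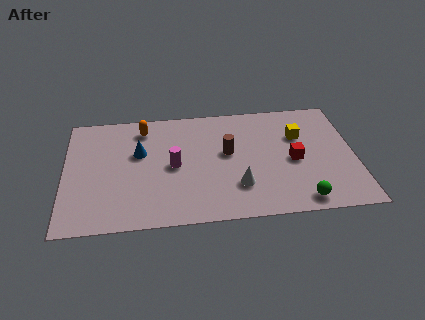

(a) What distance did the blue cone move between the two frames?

3.2

The blue cone was near (5.6, 2.5) before and (3.3, 4.7) after, so it travelled √(2.3² + 2.2²) ≈ 3.2 units.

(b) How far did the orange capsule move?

1.2

The orange capsule moved from about (4.7, 6.0) to (3.5, 6.3), a distance of √(1.2² + 0.3²) ≈ 1.2.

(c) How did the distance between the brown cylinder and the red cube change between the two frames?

-2.8

The distance was about 5.8 in the first image and 3.0 in the second, so they moved 2.8 units closer together.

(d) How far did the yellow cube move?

1.6

From (9.8, 3.6) to (10.4, 5.1), the yellow cube covered √(0.6² + 1.5²) ≈ 1.6 units.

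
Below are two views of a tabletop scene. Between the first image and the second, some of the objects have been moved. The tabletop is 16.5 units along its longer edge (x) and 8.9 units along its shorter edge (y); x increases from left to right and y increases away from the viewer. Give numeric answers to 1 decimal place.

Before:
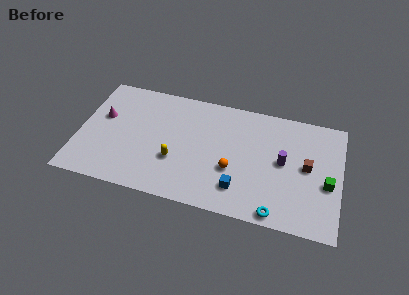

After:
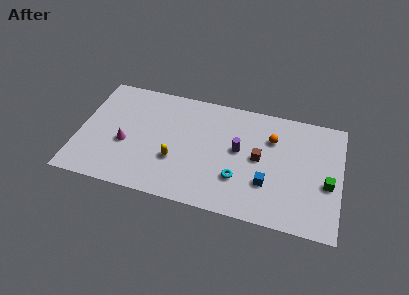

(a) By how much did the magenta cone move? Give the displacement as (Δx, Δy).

(1.6, -1.8)

The magenta cone was at about (1.4, 5.4) and moved to about (3.0, 3.6).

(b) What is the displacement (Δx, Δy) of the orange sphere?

(2.3, 3.0)

From the two frames, the orange sphere sits at roughly (9.8, 3.3) before and (12.1, 6.3) after.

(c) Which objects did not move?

the green cube and the yellow capsule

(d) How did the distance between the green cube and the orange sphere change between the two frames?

-1.5

They were about 5.9 units apart before and 4.4 after — 1.5 units closer together.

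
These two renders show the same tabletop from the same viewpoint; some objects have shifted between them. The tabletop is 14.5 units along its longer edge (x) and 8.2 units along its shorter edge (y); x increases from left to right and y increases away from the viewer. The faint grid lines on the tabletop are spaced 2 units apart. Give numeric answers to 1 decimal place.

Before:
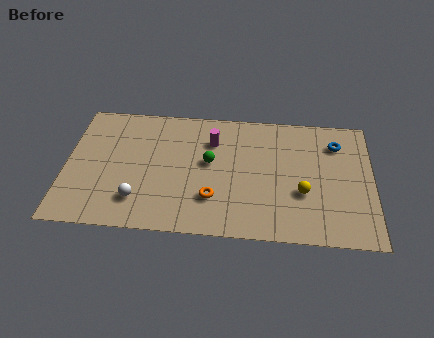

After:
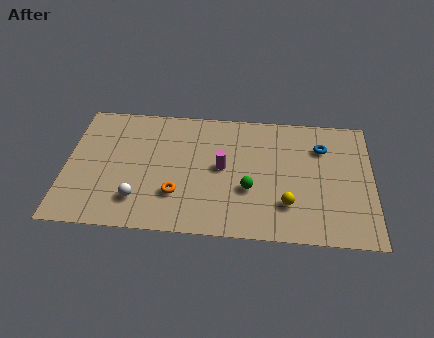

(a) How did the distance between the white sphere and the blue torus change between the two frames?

-0.8

The distance was about 10.3 in the first image and 9.5 in the second, so they moved 0.8 units closer together.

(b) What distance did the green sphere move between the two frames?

2.5

From (6.8, 4.6) to (8.7, 3.0), the green sphere covered √(1.9² + 1.6²) ≈ 2.5 units.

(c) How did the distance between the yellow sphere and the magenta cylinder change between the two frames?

-1.5

Before: roughly 5.2 units apart; after: 3.7. That's 1.5 units closer together.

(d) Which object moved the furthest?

the green sphere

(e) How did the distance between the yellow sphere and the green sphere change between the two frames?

-2.7

They were about 4.7 units apart before and 2.0 after — 2.7 units closer together.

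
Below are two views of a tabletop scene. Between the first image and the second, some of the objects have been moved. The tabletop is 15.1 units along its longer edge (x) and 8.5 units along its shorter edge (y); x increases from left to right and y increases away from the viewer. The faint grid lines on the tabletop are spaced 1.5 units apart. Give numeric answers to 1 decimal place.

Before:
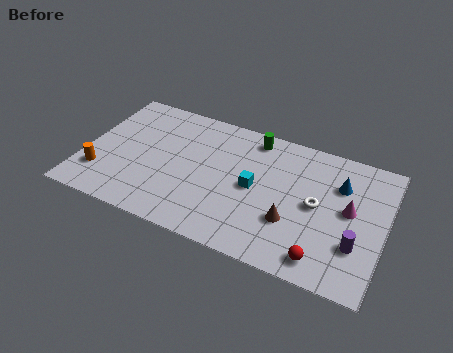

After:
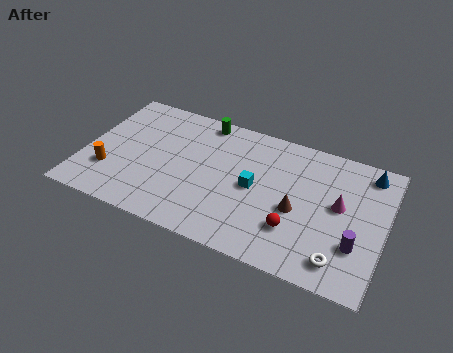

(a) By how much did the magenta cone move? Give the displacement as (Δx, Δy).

(-0.5, 0.1)

From the two frames, the magenta cone sits at roughly (13.3, 4.6) before and (12.8, 4.7) after.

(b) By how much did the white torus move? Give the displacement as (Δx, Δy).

(1.4, -2.9)

The white torus was at about (11.7, 4.3) and moved to about (13.1, 1.4).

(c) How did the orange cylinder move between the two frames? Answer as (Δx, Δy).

(0.4, 0.3)

From the two frames, the orange cylinder sits at roughly (1.0, 2.2) before and (1.4, 2.5) after.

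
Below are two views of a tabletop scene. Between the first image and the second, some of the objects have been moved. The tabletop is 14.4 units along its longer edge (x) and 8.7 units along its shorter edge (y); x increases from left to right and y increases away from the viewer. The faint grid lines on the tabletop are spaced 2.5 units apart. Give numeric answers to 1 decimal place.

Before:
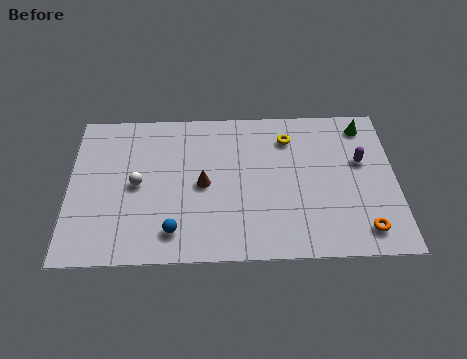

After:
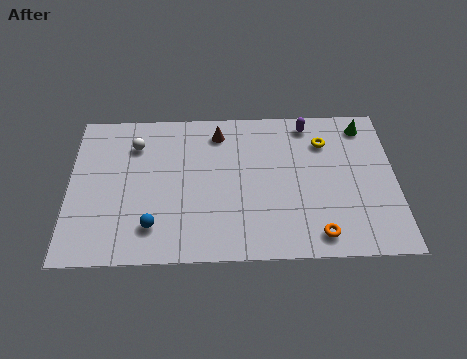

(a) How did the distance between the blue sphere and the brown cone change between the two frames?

+3.1

The distance was about 2.9 in the first image and 6.0 in the second, so they moved 3.1 units further apart.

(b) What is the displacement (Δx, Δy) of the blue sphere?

(-0.9, 0.3)

From the two frames, the blue sphere sits at roughly (4.6, 1.6) before and (3.7, 1.9) after.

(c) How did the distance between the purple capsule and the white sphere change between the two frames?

-2.2

Before: roughly 10.0 units apart; after: 7.8. That's 2.2 units closer together.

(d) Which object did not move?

the green cone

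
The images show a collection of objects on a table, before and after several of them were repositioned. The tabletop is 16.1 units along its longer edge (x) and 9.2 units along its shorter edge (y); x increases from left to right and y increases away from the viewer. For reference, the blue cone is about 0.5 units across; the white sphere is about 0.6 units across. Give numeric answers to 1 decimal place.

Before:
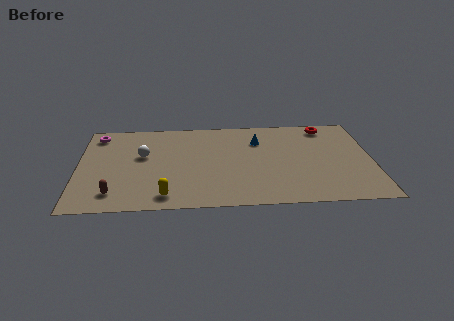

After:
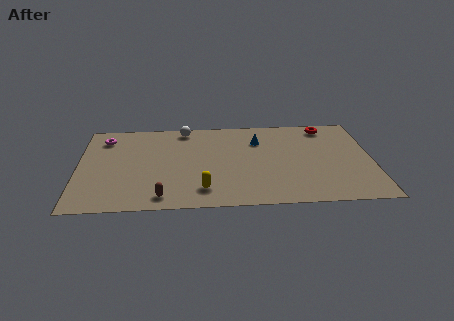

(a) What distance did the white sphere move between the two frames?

3.5

The white sphere was near (3.5, 5.5) before and (5.8, 8.2) after, so it travelled √(2.3² + 2.7²) ≈ 3.5 units.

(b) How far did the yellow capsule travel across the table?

2.1

From (4.8, 1.3) to (6.8, 1.8), the yellow capsule covered √(2.0² + 0.5²) ≈ 2.1 units.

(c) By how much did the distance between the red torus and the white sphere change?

-2.6

They were about 10.5 units apart before and 7.9 after — 2.6 units closer together.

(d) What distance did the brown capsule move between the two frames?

2.6

The brown capsule was near (2.0, 1.7) before and (4.6, 1.2) after, so it travelled √(2.6² + 0.5²) ≈ 2.6 units.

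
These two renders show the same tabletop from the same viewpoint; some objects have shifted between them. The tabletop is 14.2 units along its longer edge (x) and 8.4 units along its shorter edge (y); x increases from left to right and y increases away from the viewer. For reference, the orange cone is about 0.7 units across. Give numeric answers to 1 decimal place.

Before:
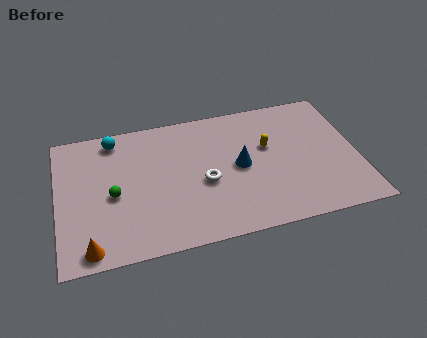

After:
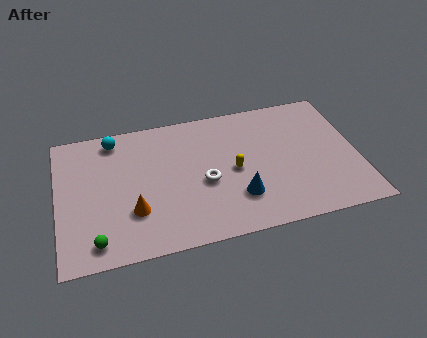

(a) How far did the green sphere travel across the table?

2.8

The green sphere was near (2.6, 3.8) before and (1.7, 1.2) after, so it travelled √(0.9² + 2.6²) ≈ 2.8 units.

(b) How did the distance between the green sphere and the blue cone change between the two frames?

+0.8

They were about 6.0 units apart before and 6.8 after — 0.8 units further apart.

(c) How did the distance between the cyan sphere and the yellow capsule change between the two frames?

-1.1

They were about 7.5 units apart before and 6.4 after — 1.1 units closer together.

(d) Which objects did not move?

the cyan sphere and the white torus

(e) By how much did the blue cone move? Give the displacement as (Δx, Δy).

(-0.2, -1.9)

The blue cone started near (8.6, 4.2) and ended near (8.4, 2.3).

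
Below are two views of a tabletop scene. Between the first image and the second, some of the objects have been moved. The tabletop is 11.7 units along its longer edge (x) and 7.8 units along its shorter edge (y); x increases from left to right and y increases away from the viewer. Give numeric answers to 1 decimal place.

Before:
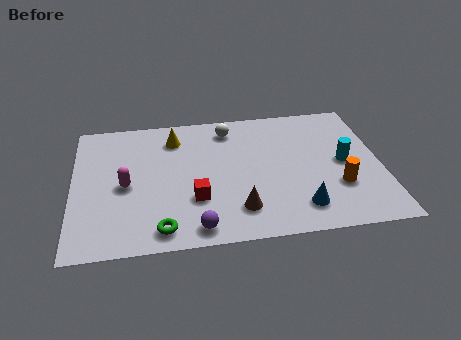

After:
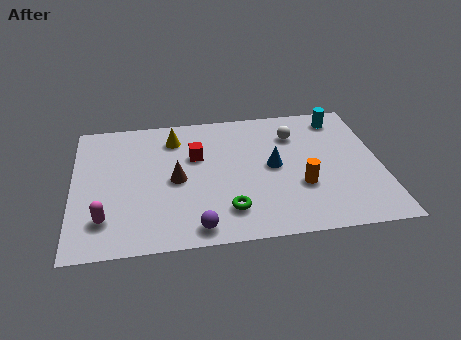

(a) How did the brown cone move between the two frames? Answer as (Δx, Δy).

(-2.3, 2.0)

The brown cone was at about (6.2, 1.7) and moved to about (3.9, 3.7).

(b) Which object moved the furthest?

the brown cone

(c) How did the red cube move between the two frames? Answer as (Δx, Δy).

(0.1, 2.5)

The red cube started near (4.6, 2.5) and ended near (4.7, 5.0).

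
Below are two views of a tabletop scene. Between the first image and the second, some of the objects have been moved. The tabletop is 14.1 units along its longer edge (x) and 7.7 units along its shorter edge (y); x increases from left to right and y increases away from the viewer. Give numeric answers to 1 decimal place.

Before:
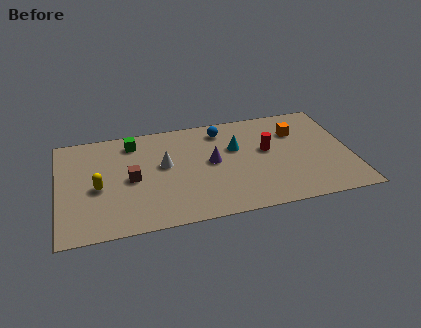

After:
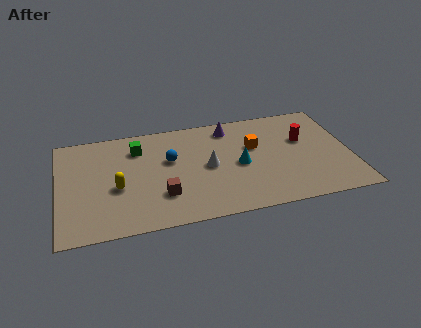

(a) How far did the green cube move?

0.5

From (3.7, 6.4) to (3.9, 5.9), the green cube covered √(0.2² + 0.5²) ≈ 0.5 units.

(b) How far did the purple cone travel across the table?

2.6

The purple cone moved from about (7.4, 4.1) to (8.4, 6.5), a distance of √(1.0² + 2.4²) ≈ 2.6.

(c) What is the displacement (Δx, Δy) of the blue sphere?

(-2.6, -1.7)

From the two frames, the blue sphere sits at roughly (8.0, 6.4) before and (5.4, 4.7) after.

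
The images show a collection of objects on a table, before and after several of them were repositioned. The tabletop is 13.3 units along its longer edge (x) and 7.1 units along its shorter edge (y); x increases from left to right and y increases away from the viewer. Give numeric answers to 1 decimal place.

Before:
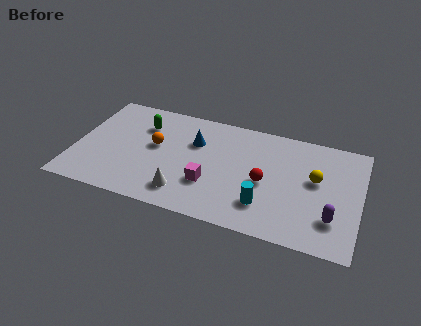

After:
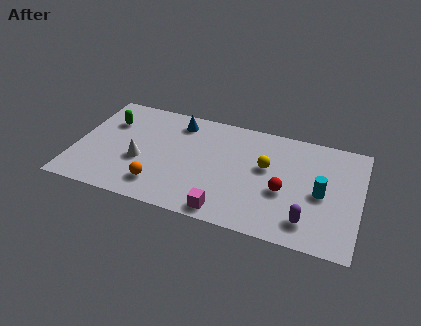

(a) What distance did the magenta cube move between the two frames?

1.7

From (6.4, 2.3) to (7.3, 0.8), the magenta cube covered √(0.9² + 1.5²) ≈ 1.7 units.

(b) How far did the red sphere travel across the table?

0.9

The red sphere was near (8.9, 3.2) before and (9.8, 2.9) after, so it travelled √(0.9² + 0.3²) ≈ 0.9 units.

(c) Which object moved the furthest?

the cyan cylinder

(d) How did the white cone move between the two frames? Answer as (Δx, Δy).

(-2.2, 1.4)

From the two frames, the white cone sits at roughly (5.3, 1.4) before and (3.1, 2.8) after.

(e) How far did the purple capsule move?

1.2

From (12.1, 1.9) to (11.0, 1.4), the purple capsule covered √(1.1² + 0.5²) ≈ 1.2 units.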